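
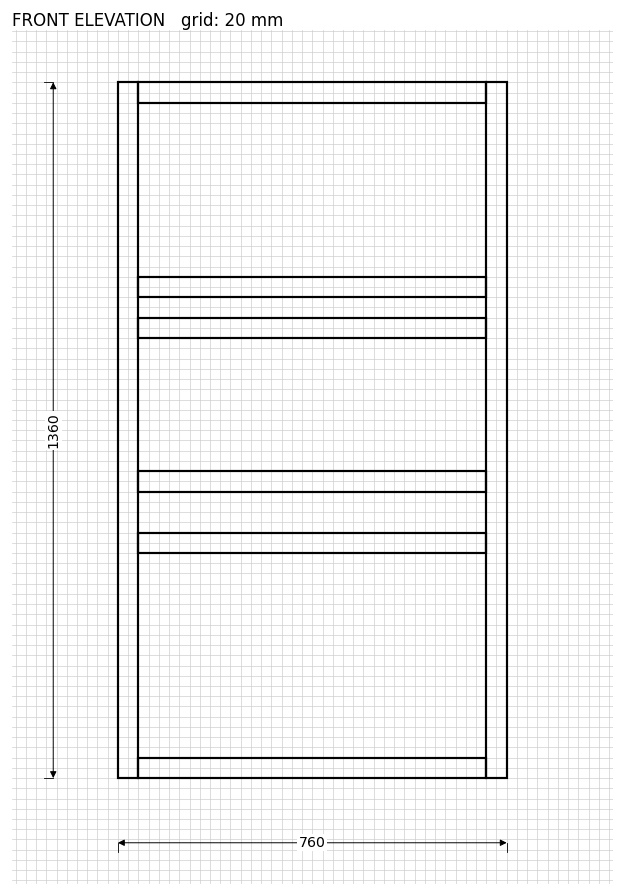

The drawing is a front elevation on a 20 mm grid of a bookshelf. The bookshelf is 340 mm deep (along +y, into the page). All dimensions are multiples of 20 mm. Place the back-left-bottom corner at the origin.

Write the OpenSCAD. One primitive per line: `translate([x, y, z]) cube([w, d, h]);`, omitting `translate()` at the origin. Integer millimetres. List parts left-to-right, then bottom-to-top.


cube([40, 340, 1360]);
translate([40, 0, 0]) cube([680, 340, 40]);
translate([40, 0, 440]) cube([680, 340, 40]);
translate([40, 0, 560]) cube([680, 340, 40]);
translate([40, 0, 860]) cube([680, 340, 40]);
translate([40, 0, 940]) cube([680, 340, 40]);
translate([40, 0, 1320]) cube([680, 340, 40]);
translate([720, 0, 0]) cube([40, 340, 1360]);


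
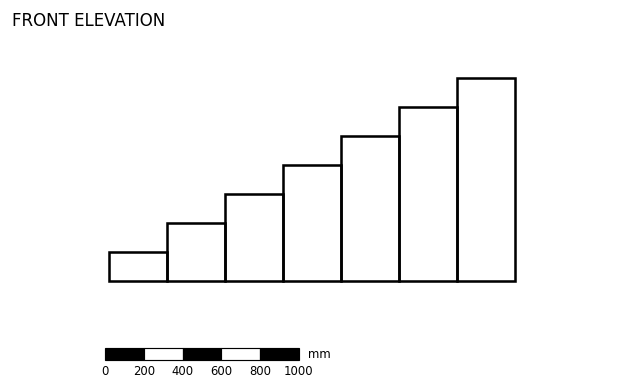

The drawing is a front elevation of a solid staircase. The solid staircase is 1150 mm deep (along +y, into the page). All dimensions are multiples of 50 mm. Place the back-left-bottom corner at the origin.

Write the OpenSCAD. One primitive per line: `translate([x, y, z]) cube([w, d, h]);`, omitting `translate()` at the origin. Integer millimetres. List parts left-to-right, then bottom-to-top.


cube([300, 1150, 150]);
translate([300, 0, 0]) cube([300, 1150, 300]);
translate([600, 0, 0]) cube([300, 1150, 450]);
translate([900, 0, 0]) cube([300, 1150, 600]);
translate([1200, 0, 0]) cube([300, 1150, 750]);
translate([1500, 0, 0]) cube([300, 1150, 900]);
translate([1800, 0, 0]) cube([300, 1150, 1050]);


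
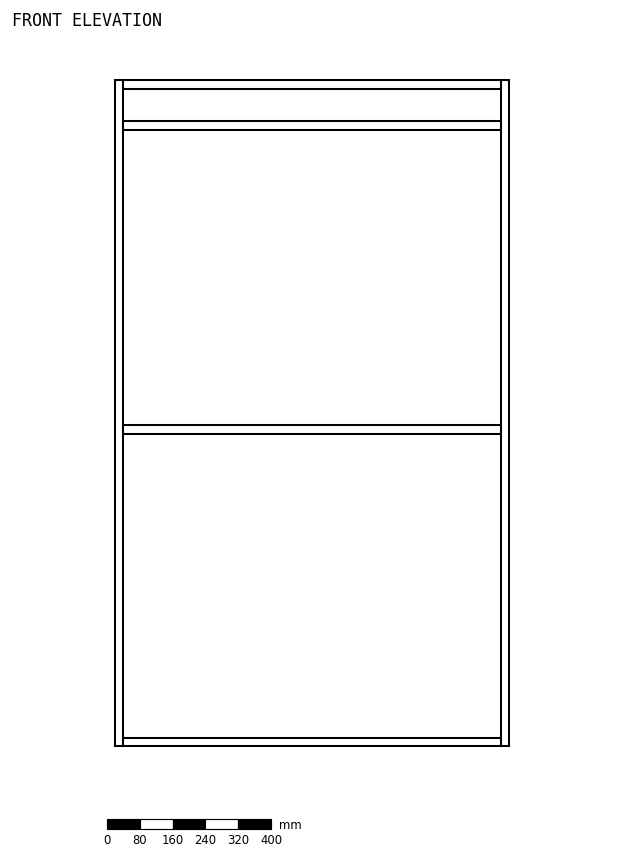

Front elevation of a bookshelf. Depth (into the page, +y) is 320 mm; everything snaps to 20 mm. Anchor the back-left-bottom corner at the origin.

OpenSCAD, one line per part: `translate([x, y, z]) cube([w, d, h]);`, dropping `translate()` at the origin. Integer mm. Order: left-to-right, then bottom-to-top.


cube([20, 320, 1620]);
translate([20, 0, 0]) cube([920, 320, 20]);
translate([20, 0, 760]) cube([920, 320, 20]);
translate([20, 0, 1500]) cube([920, 320, 20]);
translate([20, 0, 1600]) cube([920, 320, 20]);
translate([940, 0, 0]) cube([20, 320, 1620]);


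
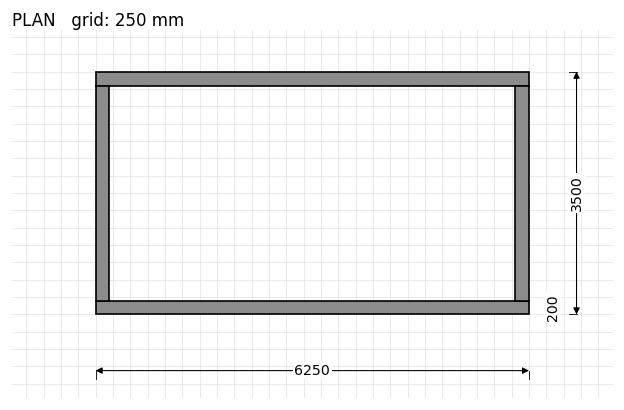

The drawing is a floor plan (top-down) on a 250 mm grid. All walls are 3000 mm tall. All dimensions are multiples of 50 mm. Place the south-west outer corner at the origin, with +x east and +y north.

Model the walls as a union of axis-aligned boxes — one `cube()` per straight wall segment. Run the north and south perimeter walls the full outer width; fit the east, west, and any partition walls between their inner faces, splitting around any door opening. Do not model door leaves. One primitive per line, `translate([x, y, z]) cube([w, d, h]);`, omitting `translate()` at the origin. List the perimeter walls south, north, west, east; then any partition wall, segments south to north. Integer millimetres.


cube([6250, 200, 3000]);
translate([0, 3300, 0]) cube([6250, 200, 3000]);
translate([0, 200, 0]) cube([200, 3100, 3000]);
translate([6050, 200, 0]) cube([200, 3100, 3000]);


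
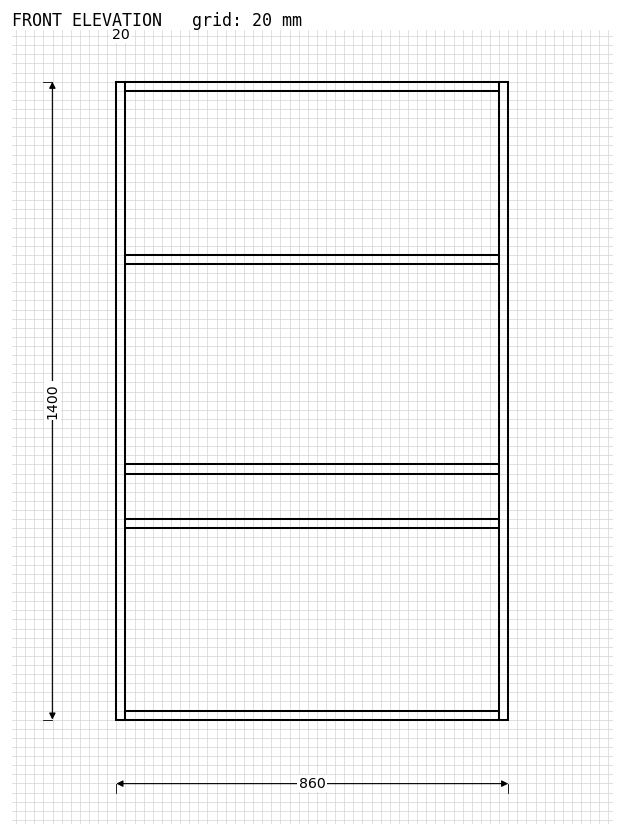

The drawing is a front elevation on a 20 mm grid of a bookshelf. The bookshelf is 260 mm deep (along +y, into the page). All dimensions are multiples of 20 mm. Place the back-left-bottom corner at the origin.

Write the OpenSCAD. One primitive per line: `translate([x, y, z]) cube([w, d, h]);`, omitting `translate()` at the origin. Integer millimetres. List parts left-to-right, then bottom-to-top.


cube([20, 260, 1400]);
translate([20, 0, 0]) cube([820, 260, 20]);
translate([20, 0, 420]) cube([820, 260, 20]);
translate([20, 0, 540]) cube([820, 260, 20]);
translate([20, 0, 1000]) cube([820, 260, 20]);
translate([20, 0, 1380]) cube([820, 260, 20]);
translate([840, 0, 0]) cube([20, 260, 1400]);


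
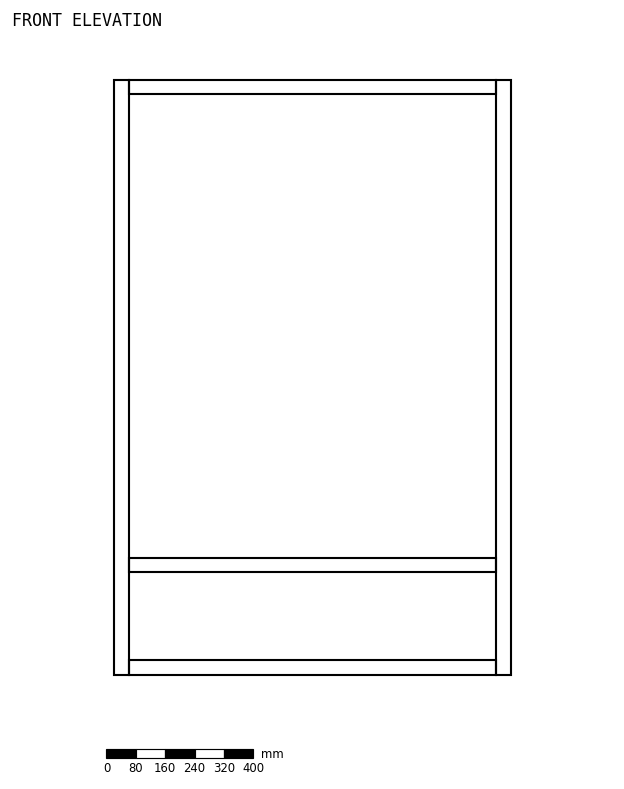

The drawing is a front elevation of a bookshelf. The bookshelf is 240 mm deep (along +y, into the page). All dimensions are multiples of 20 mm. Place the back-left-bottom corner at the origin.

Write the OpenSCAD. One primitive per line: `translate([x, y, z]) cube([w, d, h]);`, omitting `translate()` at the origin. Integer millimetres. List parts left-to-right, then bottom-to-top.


cube([40, 240, 1620]);
translate([40, 0, 0]) cube([1000, 240, 40]);
translate([40, 0, 280]) cube([1000, 240, 40]);
translate([40, 0, 1580]) cube([1000, 240, 40]);
translate([1040, 0, 0]) cube([40, 240, 1620]);


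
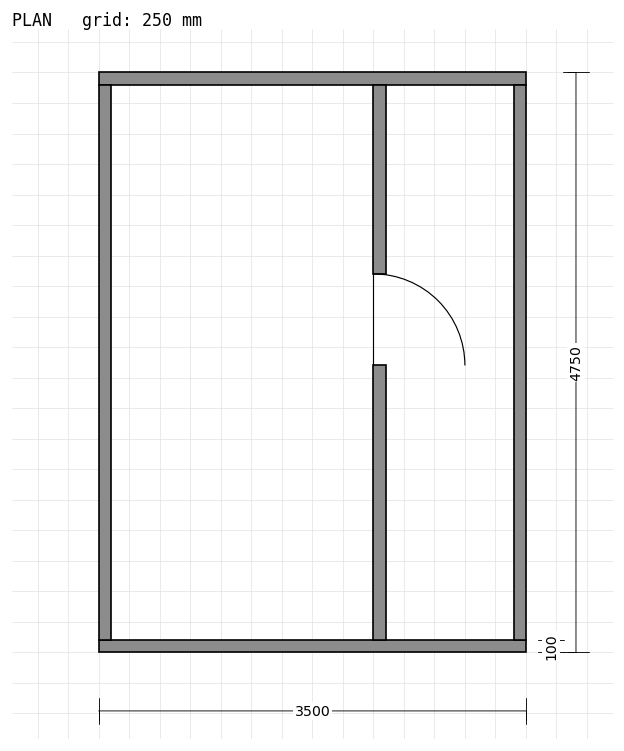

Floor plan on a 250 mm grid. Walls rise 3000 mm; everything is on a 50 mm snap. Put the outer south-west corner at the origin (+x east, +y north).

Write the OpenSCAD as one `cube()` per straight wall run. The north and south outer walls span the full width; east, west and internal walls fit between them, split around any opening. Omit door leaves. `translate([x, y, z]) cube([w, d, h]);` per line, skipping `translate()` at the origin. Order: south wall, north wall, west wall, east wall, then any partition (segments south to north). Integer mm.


cube([3500, 100, 3000]);
translate([0, 4650, 0]) cube([3500, 100, 3000]);
translate([0, 100, 0]) cube([100, 4550, 3000]);
translate([3400, 100, 0]) cube([100, 4550, 3000]);
translate([2250, 100, 0]) cube([100, 2250, 3000]);
translate([2250, 3100, 0]) cube([100, 1550, 3000]);


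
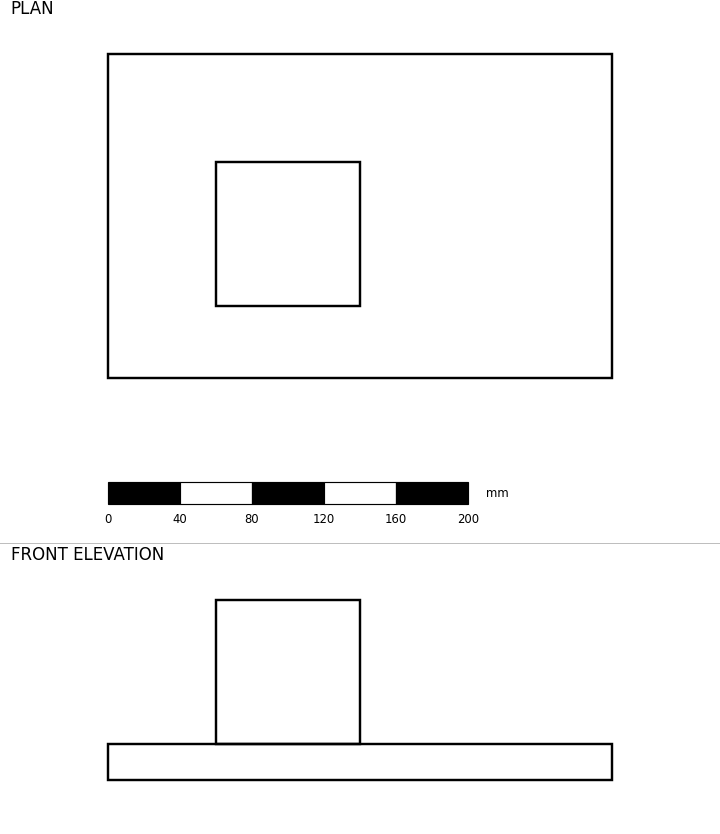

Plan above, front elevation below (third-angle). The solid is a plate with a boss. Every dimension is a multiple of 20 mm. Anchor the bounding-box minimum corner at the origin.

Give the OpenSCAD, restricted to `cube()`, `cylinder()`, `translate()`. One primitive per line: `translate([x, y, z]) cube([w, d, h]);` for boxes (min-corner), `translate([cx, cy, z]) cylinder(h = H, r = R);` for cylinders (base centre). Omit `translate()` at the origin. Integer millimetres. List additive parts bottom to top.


cube([280, 180, 20]);
translate([60, 40, 20]) cube([80, 80, 80]);


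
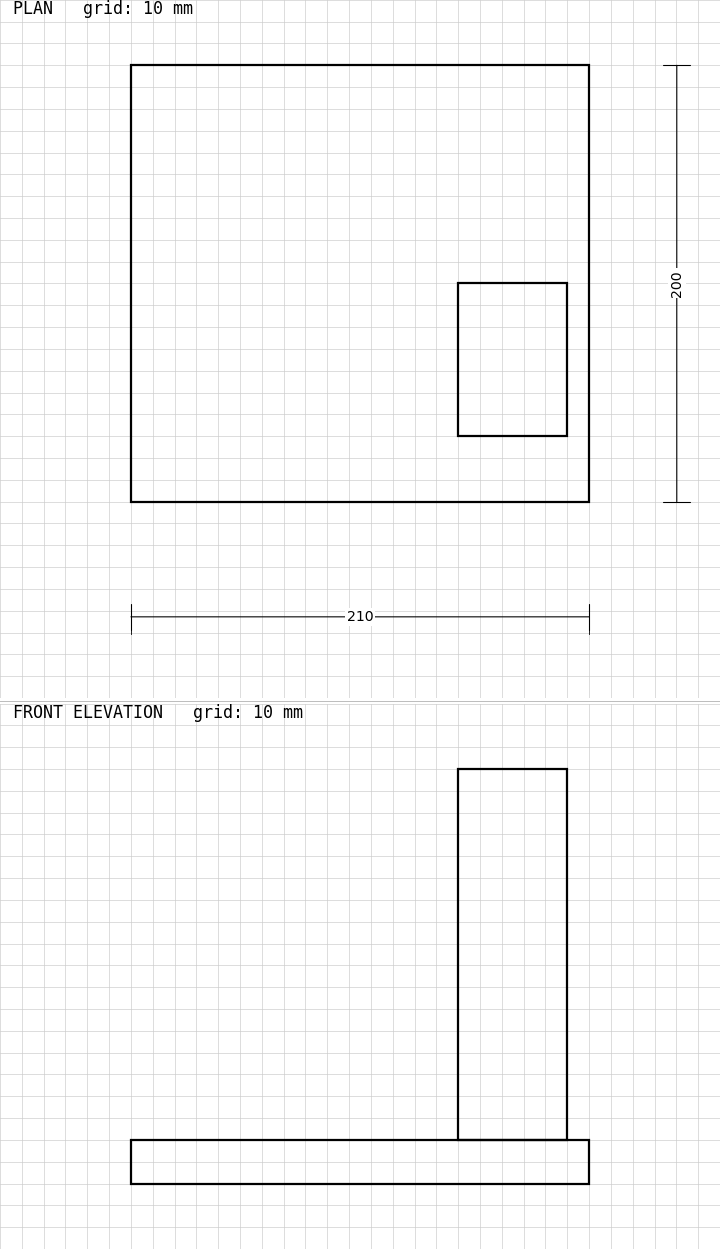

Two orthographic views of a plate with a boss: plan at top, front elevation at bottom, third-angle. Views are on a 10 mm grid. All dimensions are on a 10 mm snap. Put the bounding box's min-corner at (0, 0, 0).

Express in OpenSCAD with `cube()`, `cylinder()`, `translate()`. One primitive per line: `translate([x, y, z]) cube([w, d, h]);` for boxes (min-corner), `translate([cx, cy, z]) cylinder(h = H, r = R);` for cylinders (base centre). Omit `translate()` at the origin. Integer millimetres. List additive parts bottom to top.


cube([210, 200, 20]);
translate([150, 30, 20]) cube([50, 70, 170]);


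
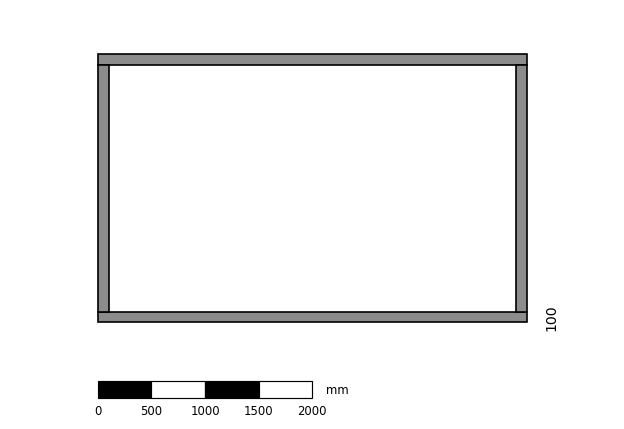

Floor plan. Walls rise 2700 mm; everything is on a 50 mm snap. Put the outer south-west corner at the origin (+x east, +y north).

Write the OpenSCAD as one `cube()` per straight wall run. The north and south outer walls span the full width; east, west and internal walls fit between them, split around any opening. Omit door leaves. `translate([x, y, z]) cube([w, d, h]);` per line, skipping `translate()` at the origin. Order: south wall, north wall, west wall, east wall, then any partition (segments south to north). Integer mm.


cube([4000, 100, 2700]);
translate([0, 2400, 0]) cube([4000, 100, 2700]);
translate([0, 100, 0]) cube([100, 2300, 2700]);
translate([3900, 100, 0]) cube([100, 2300, 2700]);


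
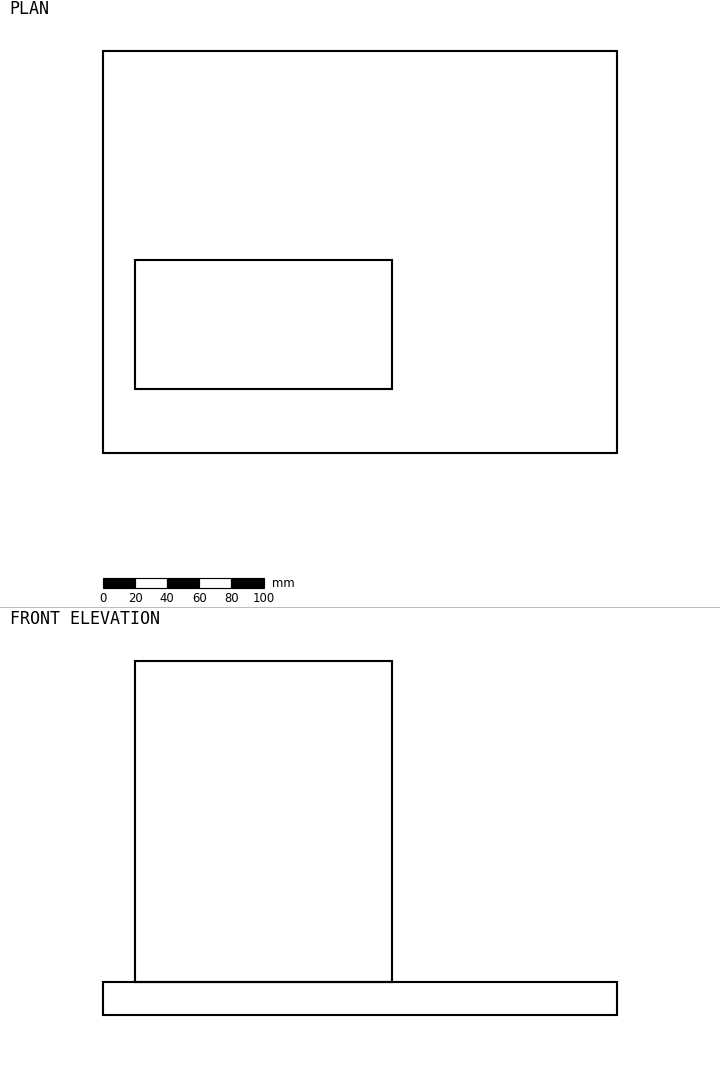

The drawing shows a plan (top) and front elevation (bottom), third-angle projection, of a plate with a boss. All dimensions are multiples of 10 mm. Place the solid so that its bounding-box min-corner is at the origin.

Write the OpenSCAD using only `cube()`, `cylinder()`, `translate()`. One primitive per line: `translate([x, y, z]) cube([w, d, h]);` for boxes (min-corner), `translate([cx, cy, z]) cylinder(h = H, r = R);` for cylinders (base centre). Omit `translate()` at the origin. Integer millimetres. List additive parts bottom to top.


cube([320, 250, 20]);
translate([20, 40, 20]) cube([160, 80, 200]);


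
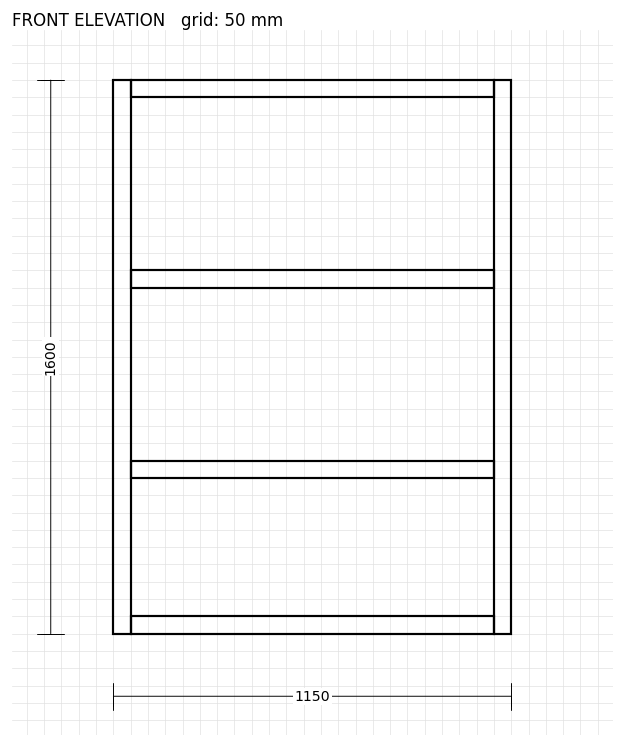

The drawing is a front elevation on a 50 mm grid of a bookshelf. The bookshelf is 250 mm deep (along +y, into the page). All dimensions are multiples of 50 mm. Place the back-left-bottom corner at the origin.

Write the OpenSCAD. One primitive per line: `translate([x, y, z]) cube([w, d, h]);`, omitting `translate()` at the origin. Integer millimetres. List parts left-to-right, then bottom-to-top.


cube([50, 250, 1600]);
translate([50, 0, 0]) cube([1050, 250, 50]);
translate([50, 0, 450]) cube([1050, 250, 50]);
translate([50, 0, 1000]) cube([1050, 250, 50]);
translate([50, 0, 1550]) cube([1050, 250, 50]);
translate([1100, 0, 0]) cube([50, 250, 1600]);


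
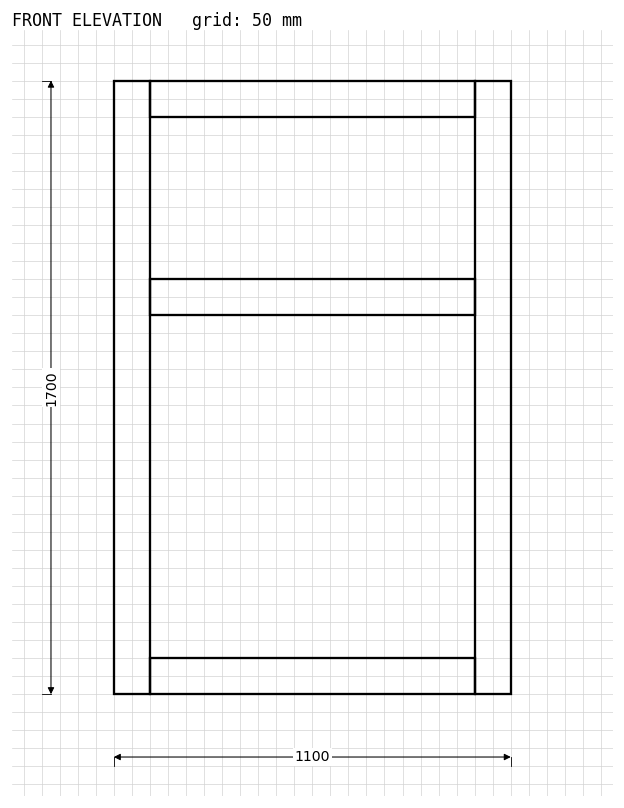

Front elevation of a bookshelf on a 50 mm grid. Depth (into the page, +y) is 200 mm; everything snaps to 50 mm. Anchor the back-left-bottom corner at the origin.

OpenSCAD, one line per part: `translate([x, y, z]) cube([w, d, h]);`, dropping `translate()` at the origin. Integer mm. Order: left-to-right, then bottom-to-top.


cube([100, 200, 1700]);
translate([100, 0, 0]) cube([900, 200, 100]);
translate([100, 0, 1050]) cube([900, 200, 100]);
translate([100, 0, 1600]) cube([900, 200, 100]);
translate([1000, 0, 0]) cube([100, 200, 1700]);


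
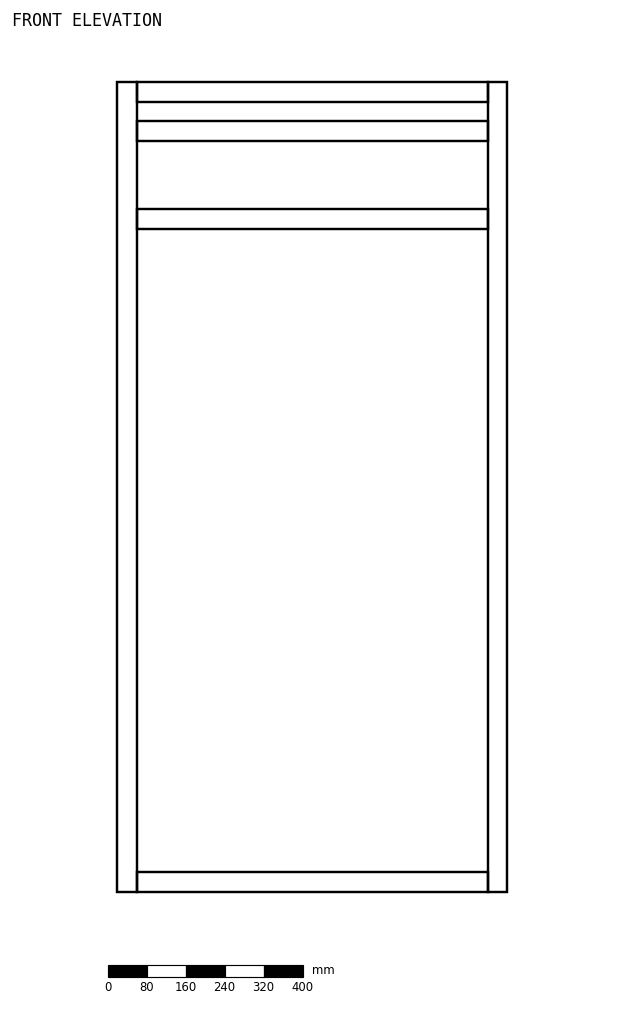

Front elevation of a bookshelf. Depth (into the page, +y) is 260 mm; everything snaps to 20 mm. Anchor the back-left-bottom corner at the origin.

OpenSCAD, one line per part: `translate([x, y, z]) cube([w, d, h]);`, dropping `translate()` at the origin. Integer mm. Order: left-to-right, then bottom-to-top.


cube([40, 260, 1660]);
translate([40, 0, 0]) cube([720, 260, 40]);
translate([40, 0, 1360]) cube([720, 260, 40]);
translate([40, 0, 1540]) cube([720, 260, 40]);
translate([40, 0, 1620]) cube([720, 260, 40]);
translate([760, 0, 0]) cube([40, 260, 1660]);


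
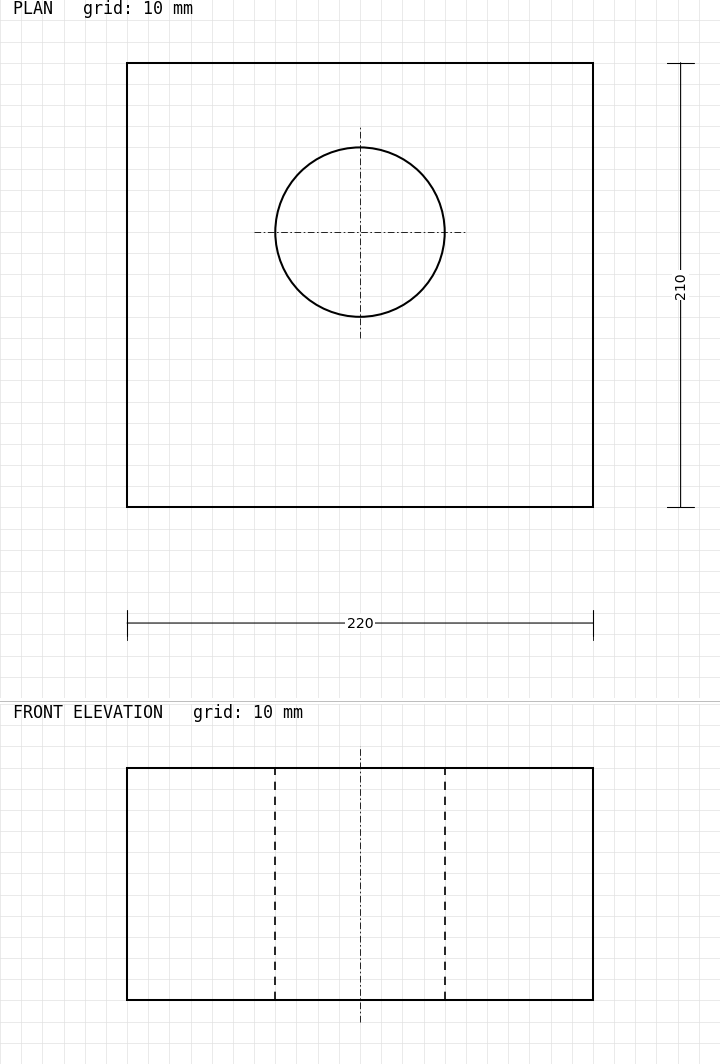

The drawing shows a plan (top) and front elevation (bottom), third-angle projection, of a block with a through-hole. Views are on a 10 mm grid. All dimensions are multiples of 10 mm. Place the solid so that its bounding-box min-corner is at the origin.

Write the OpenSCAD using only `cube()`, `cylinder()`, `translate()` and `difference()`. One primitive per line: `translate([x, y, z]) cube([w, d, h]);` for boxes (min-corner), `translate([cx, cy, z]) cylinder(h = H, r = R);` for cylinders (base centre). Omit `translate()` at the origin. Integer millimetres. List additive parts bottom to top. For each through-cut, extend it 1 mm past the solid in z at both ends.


difference() {
  cube([220, 210, 110]);
  translate([110, 130, -1]) cylinder(h = 112, r = 40);
}


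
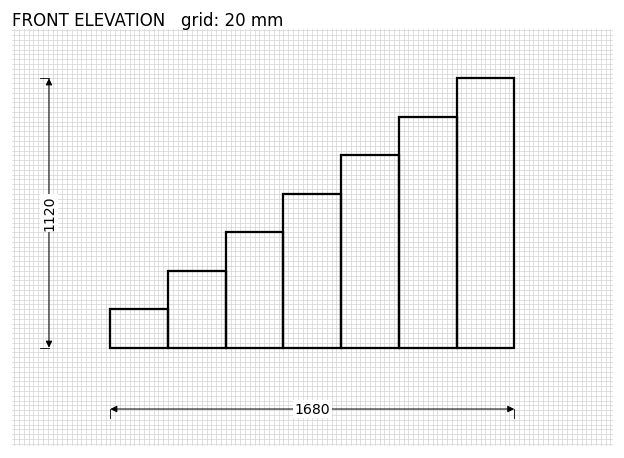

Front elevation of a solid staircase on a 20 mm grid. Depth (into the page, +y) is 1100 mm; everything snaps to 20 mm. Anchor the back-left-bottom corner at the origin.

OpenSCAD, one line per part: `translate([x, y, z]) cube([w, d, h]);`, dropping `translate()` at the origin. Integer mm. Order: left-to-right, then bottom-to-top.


cube([240, 1100, 160]);
translate([240, 0, 0]) cube([240, 1100, 320]);
translate([480, 0, 0]) cube([240, 1100, 480]);
translate([720, 0, 0]) cube([240, 1100, 640]);
translate([960, 0, 0]) cube([240, 1100, 800]);
translate([1200, 0, 0]) cube([240, 1100, 960]);
translate([1440, 0, 0]) cube([240, 1100, 1120]);


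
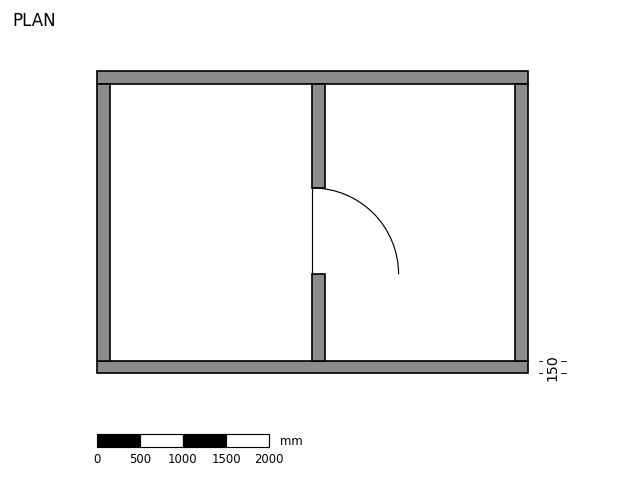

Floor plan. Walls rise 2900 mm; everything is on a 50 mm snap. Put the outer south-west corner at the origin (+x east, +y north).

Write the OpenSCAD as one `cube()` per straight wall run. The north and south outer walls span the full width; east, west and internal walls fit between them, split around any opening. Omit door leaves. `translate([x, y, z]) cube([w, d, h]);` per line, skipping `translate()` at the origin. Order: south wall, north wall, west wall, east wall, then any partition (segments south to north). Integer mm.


cube([5000, 150, 2900]);
translate([0, 3350, 0]) cube([5000, 150, 2900]);
translate([0, 150, 0]) cube([150, 3200, 2900]);
translate([4850, 150, 0]) cube([150, 3200, 2900]);
translate([2500, 150, 0]) cube([150, 1000, 2900]);
translate([2500, 2150, 0]) cube([150, 1200, 2900]);


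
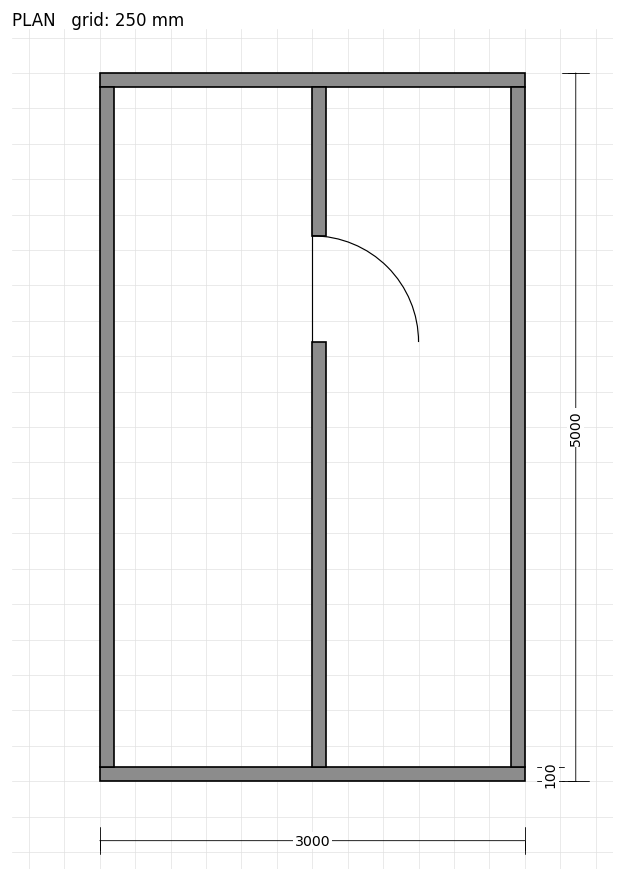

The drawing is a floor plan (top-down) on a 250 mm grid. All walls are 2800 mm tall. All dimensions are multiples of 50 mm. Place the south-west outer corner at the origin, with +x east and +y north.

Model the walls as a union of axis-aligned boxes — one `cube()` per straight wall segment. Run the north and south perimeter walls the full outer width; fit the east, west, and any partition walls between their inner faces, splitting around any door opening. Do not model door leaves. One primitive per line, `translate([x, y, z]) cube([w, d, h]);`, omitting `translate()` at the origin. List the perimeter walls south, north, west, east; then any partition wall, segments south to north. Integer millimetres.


cube([3000, 100, 2800]);
translate([0, 4900, 0]) cube([3000, 100, 2800]);
translate([0, 100, 0]) cube([100, 4800, 2800]);
translate([2900, 100, 0]) cube([100, 4800, 2800]);
translate([1500, 100, 0]) cube([100, 3000, 2800]);
translate([1500, 3850, 0]) cube([100, 1050, 2800]);


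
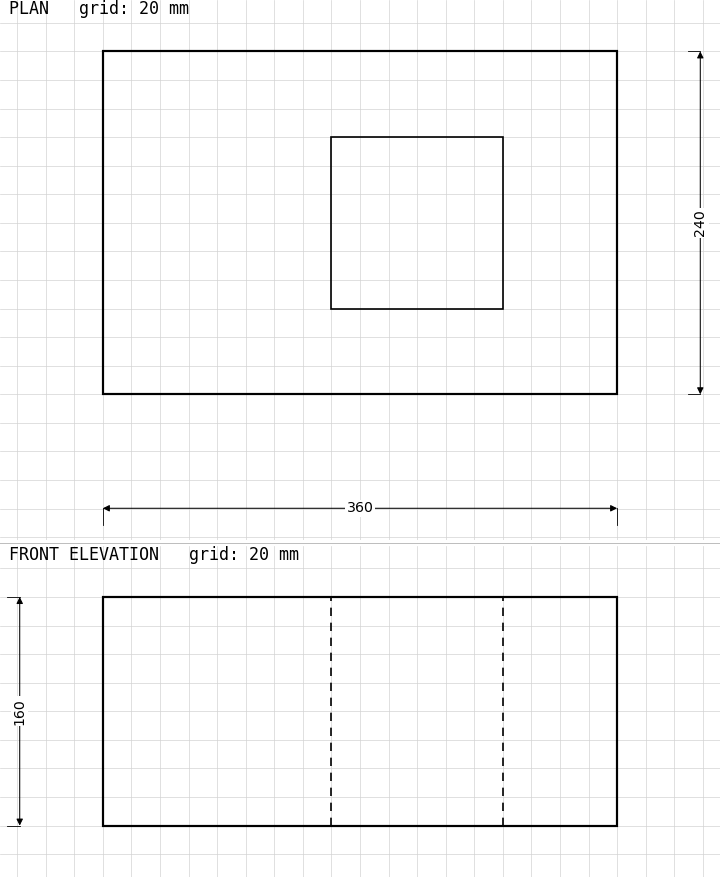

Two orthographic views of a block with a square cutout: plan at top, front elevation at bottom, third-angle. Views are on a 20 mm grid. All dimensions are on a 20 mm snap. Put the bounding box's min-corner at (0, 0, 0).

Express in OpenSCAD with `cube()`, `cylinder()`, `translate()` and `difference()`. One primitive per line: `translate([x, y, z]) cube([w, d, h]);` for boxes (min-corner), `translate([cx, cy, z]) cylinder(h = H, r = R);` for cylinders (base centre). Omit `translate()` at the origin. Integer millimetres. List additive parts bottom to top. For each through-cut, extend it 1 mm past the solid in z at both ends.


difference() {
  cube([360, 240, 160]);
  translate([160, 60, -1]) cube([120, 120, 162]);
}


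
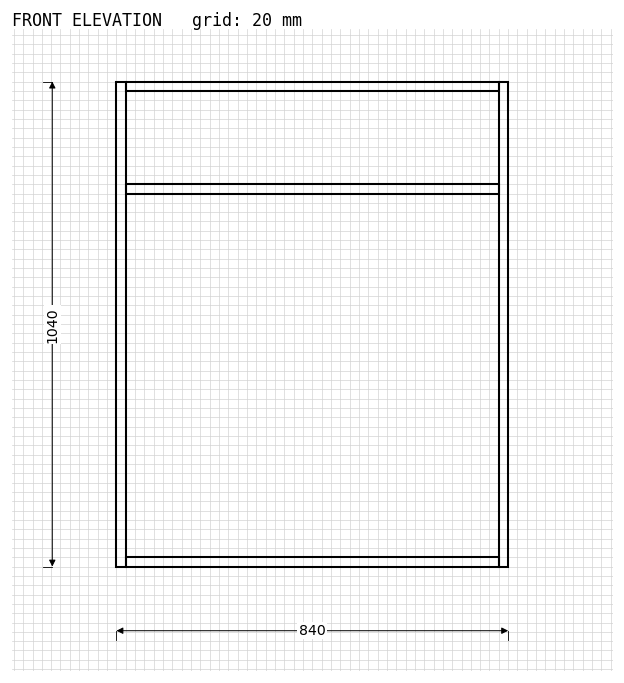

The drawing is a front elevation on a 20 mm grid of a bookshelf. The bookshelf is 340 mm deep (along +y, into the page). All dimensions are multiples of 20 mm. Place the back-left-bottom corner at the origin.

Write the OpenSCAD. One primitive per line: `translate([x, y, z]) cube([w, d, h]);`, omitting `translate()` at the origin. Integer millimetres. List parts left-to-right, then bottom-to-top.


cube([20, 340, 1040]);
translate([20, 0, 0]) cube([800, 340, 20]);
translate([20, 0, 800]) cube([800, 340, 20]);
translate([20, 0, 1020]) cube([800, 340, 20]);
translate([820, 0, 0]) cube([20, 340, 1040]);


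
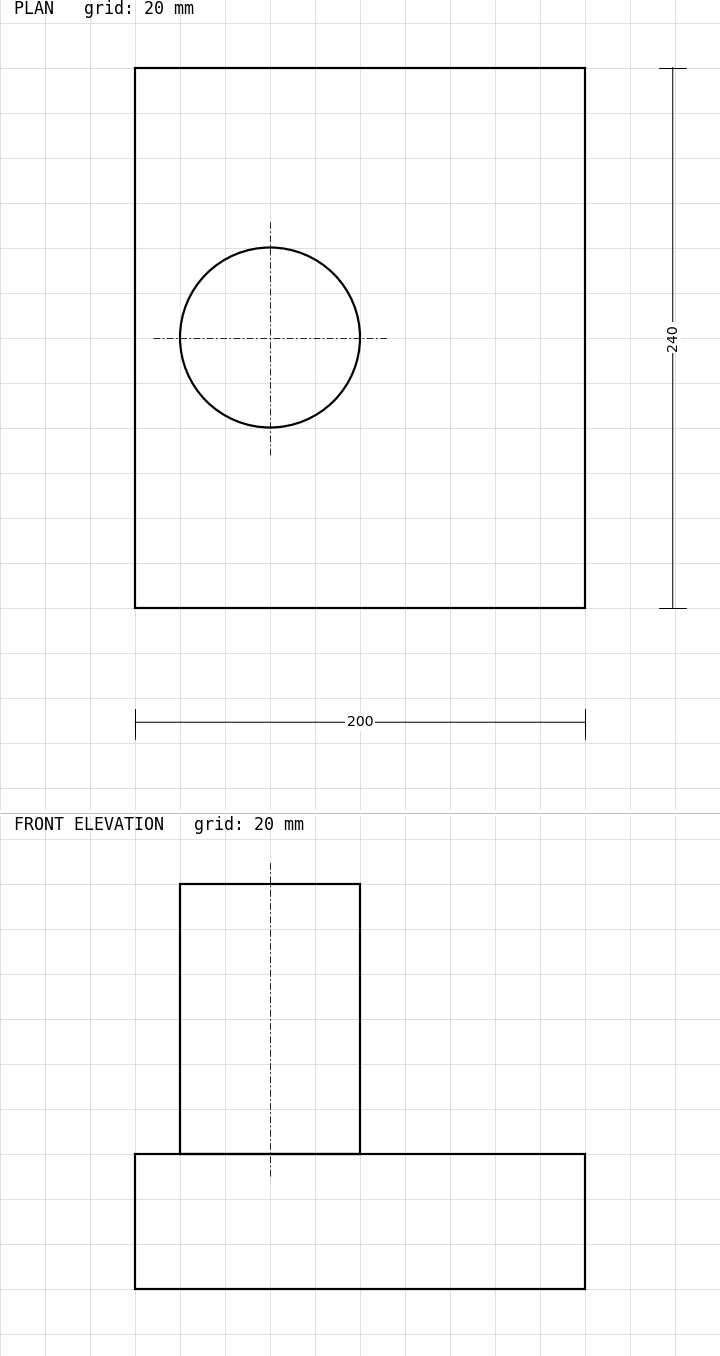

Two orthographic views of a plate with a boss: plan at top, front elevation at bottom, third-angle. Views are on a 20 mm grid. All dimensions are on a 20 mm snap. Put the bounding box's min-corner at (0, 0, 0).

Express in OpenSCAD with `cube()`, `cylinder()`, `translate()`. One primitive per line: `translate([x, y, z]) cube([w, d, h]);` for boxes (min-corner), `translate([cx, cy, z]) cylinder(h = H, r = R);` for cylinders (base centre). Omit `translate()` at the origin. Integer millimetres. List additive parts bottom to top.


cube([200, 240, 60]);
translate([60, 120, 60]) cylinder(h = 120, r = 40);


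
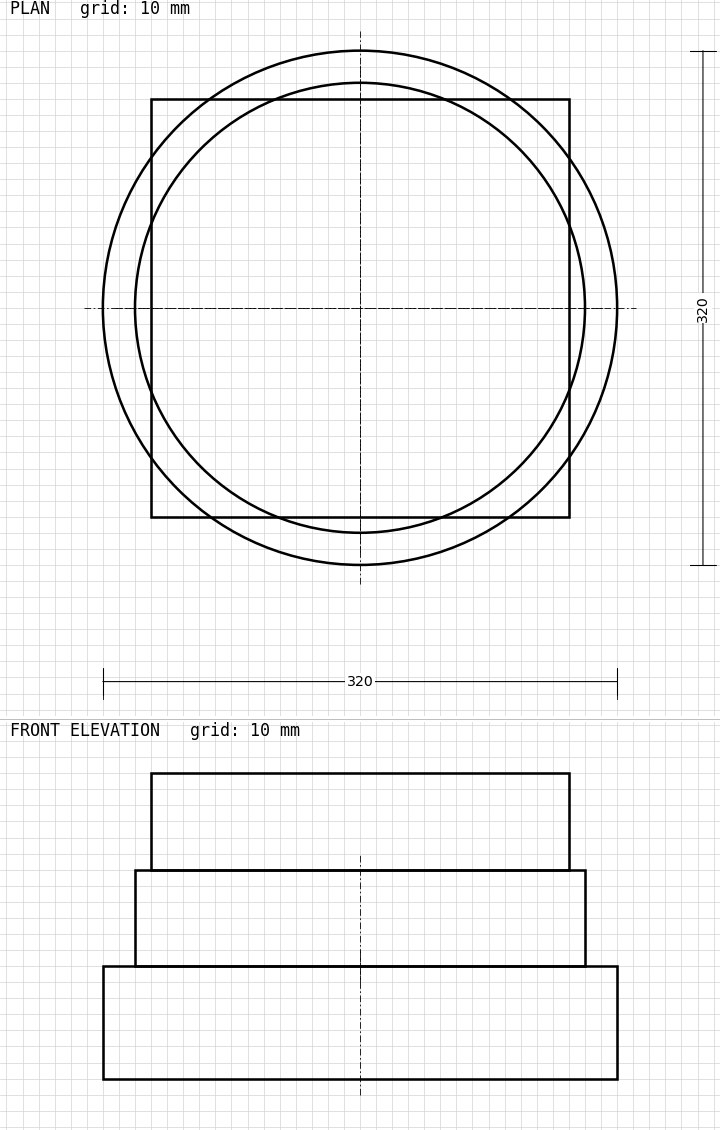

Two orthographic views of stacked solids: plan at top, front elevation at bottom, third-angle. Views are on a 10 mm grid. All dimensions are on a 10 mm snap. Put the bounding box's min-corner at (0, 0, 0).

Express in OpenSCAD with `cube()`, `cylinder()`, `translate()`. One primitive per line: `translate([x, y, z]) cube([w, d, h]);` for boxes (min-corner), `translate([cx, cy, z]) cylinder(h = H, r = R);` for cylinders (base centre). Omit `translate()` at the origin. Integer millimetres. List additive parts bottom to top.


translate([160, 160, 0]) cylinder(h = 70, r = 160);
translate([160, 160, 70]) cylinder(h = 60, r = 140);
translate([30, 30, 130]) cube([260, 260, 60]);


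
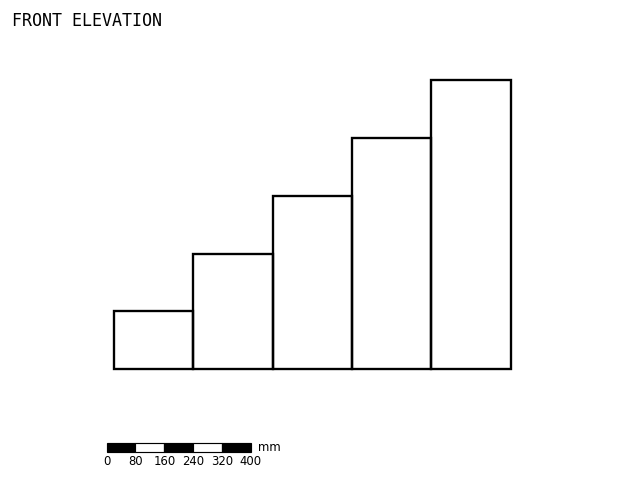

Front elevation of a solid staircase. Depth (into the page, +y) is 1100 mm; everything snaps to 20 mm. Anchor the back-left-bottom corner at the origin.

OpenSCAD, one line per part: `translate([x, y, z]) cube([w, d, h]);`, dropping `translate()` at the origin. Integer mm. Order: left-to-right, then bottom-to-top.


cube([220, 1100, 160]);
translate([220, 0, 0]) cube([220, 1100, 320]);
translate([440, 0, 0]) cube([220, 1100, 480]);
translate([660, 0, 0]) cube([220, 1100, 640]);
translate([880, 0, 0]) cube([220, 1100, 800]);


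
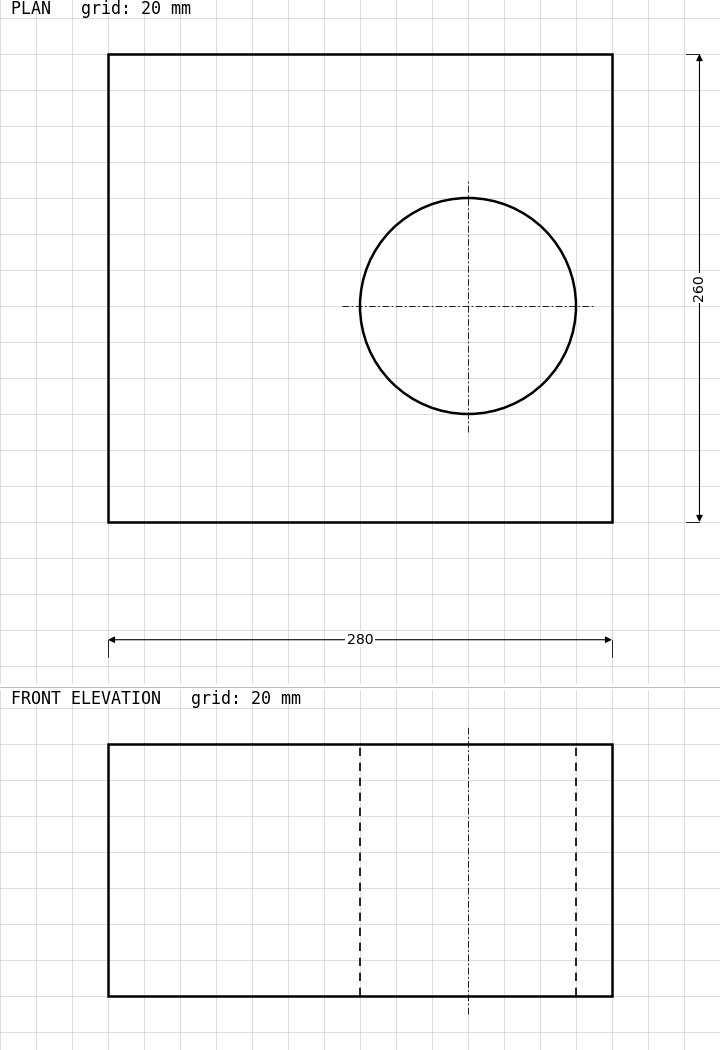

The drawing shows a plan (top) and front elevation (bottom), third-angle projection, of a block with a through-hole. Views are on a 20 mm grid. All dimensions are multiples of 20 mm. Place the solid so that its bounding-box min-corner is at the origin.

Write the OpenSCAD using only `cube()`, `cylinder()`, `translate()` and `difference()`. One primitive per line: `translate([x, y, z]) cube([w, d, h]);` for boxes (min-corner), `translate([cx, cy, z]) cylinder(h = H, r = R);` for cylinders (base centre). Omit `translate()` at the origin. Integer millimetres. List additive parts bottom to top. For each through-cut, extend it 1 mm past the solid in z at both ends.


difference() {
  cube([280, 260, 140]);
  translate([200, 120, -1]) cylinder(h = 142, r = 60);
}


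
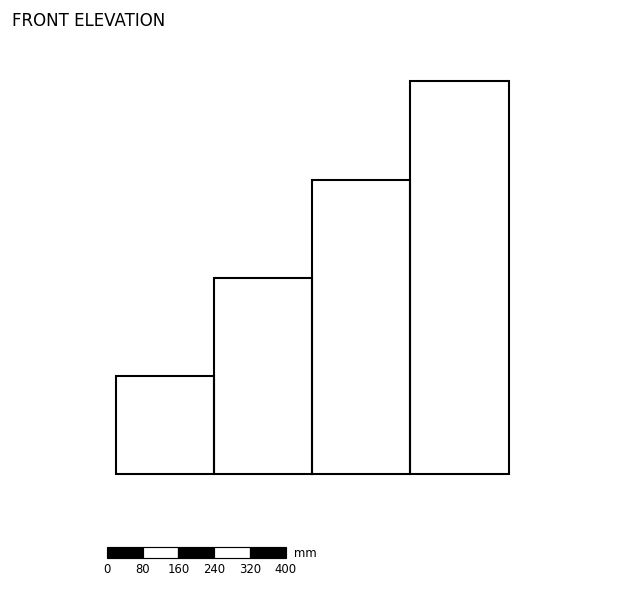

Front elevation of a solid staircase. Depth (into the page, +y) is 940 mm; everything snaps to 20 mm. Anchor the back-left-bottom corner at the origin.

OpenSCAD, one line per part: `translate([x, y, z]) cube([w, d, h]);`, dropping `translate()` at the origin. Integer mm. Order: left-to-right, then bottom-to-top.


cube([220, 940, 220]);
translate([220, 0, 0]) cube([220, 940, 440]);
translate([440, 0, 0]) cube([220, 940, 660]);
translate([660, 0, 0]) cube([220, 940, 880]);


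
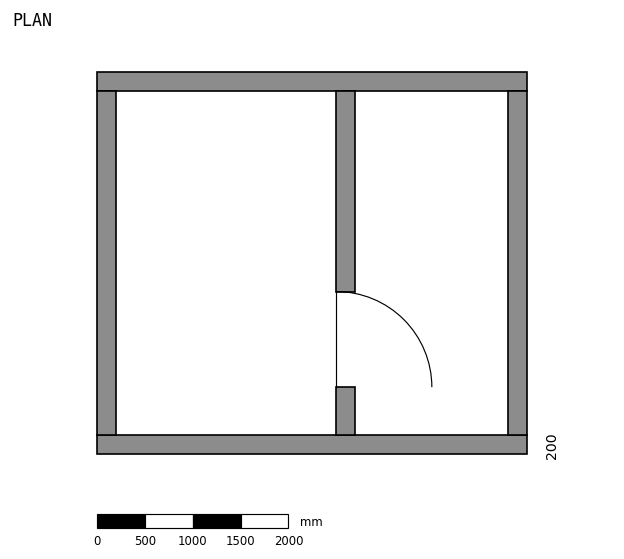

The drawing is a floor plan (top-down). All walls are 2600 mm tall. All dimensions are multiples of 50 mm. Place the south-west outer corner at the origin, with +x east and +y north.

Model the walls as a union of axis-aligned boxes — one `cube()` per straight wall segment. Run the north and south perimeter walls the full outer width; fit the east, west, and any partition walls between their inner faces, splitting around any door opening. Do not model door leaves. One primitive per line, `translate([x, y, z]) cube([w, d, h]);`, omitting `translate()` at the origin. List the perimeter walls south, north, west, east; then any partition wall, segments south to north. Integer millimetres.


cube([4500, 200, 2600]);
translate([0, 3800, 0]) cube([4500, 200, 2600]);
translate([0, 200, 0]) cube([200, 3600, 2600]);
translate([4300, 200, 0]) cube([200, 3600, 2600]);
translate([2500, 200, 0]) cube([200, 500, 2600]);
translate([2500, 1700, 0]) cube([200, 2100, 2600]);


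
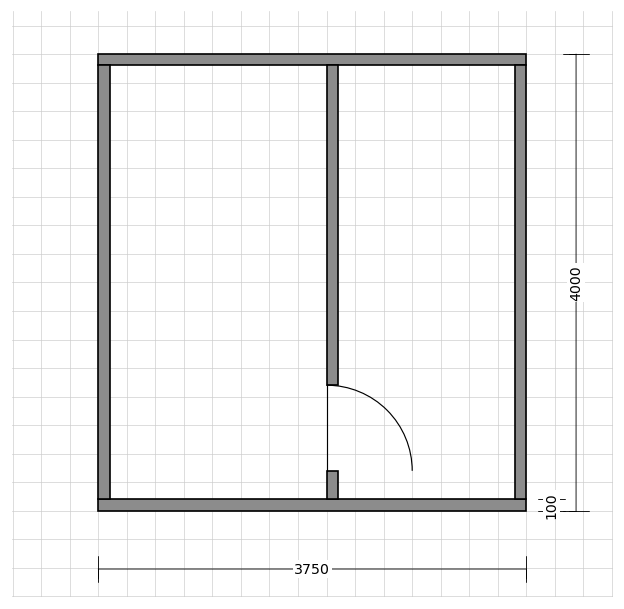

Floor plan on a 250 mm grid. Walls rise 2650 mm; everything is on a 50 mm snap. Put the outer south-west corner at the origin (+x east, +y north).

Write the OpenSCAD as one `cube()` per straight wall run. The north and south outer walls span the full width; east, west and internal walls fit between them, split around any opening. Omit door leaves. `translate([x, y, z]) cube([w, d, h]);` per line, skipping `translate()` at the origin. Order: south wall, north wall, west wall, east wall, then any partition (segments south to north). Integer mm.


cube([3750, 100, 2650]);
translate([0, 3900, 0]) cube([3750, 100, 2650]);
translate([0, 100, 0]) cube([100, 3800, 2650]);
translate([3650, 100, 0]) cube([100, 3800, 2650]);
translate([2000, 100, 0]) cube([100, 250, 2650]);
translate([2000, 1100, 0]) cube([100, 2800, 2650]);


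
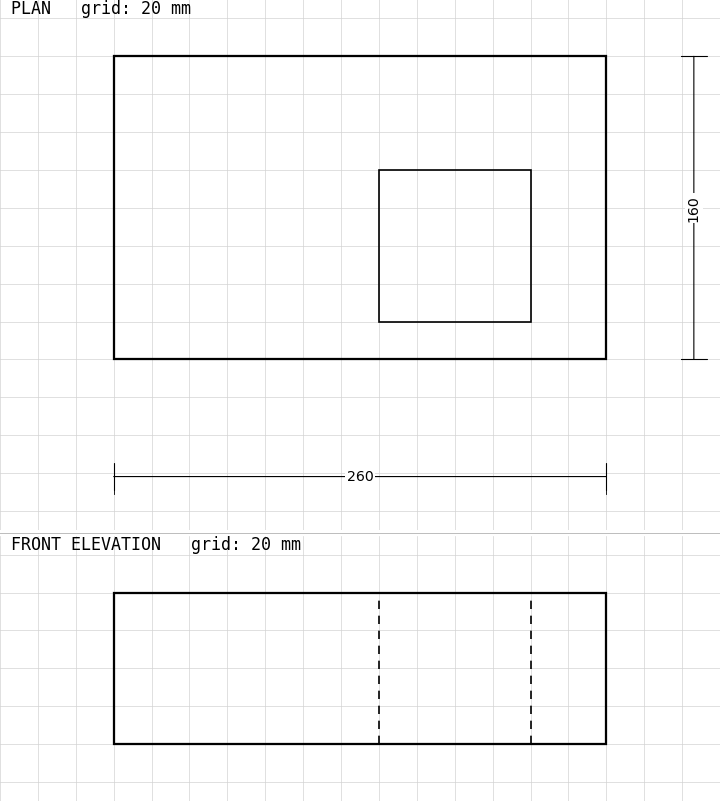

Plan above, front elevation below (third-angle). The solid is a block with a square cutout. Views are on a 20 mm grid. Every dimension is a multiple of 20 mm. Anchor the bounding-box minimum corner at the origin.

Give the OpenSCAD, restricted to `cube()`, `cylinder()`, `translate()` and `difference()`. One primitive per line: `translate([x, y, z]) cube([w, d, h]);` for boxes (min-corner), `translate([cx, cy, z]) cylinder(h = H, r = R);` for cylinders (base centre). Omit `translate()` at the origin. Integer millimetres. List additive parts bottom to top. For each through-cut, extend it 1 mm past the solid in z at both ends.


difference() {
  cube([260, 160, 80]);
  translate([140, 20, -1]) cube([80, 80, 82]);
}


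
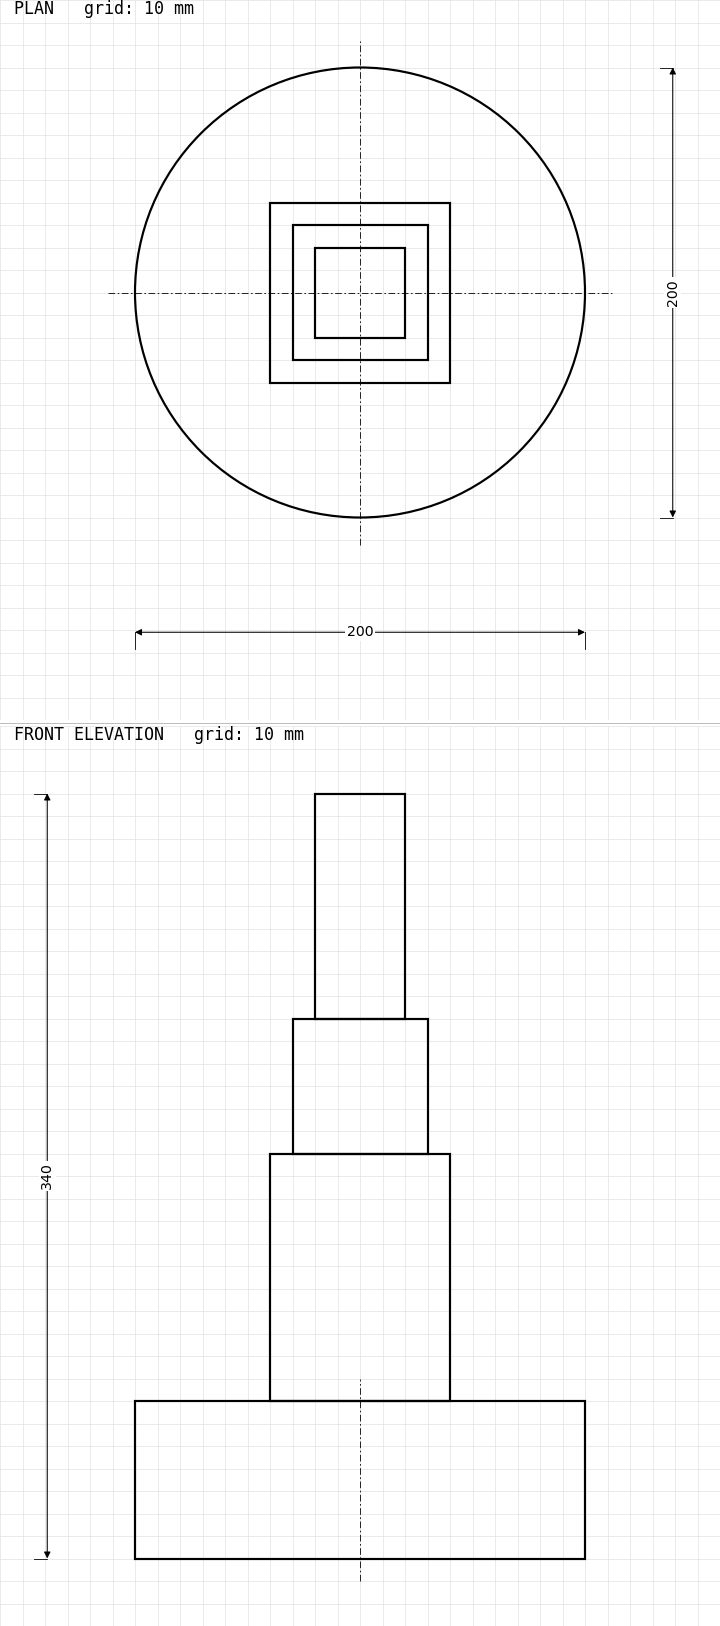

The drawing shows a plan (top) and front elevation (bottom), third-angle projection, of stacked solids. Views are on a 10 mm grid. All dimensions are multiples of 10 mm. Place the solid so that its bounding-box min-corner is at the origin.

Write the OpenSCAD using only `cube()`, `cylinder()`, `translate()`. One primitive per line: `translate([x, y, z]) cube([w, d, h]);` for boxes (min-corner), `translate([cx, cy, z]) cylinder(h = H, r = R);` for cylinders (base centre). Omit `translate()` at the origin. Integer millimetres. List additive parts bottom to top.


translate([100, 100, 0]) cylinder(h = 70, r = 100);
translate([60, 60, 70]) cube([80, 80, 110]);
translate([70, 70, 180]) cube([60, 60, 60]);
translate([80, 80, 240]) cube([40, 40, 100]);


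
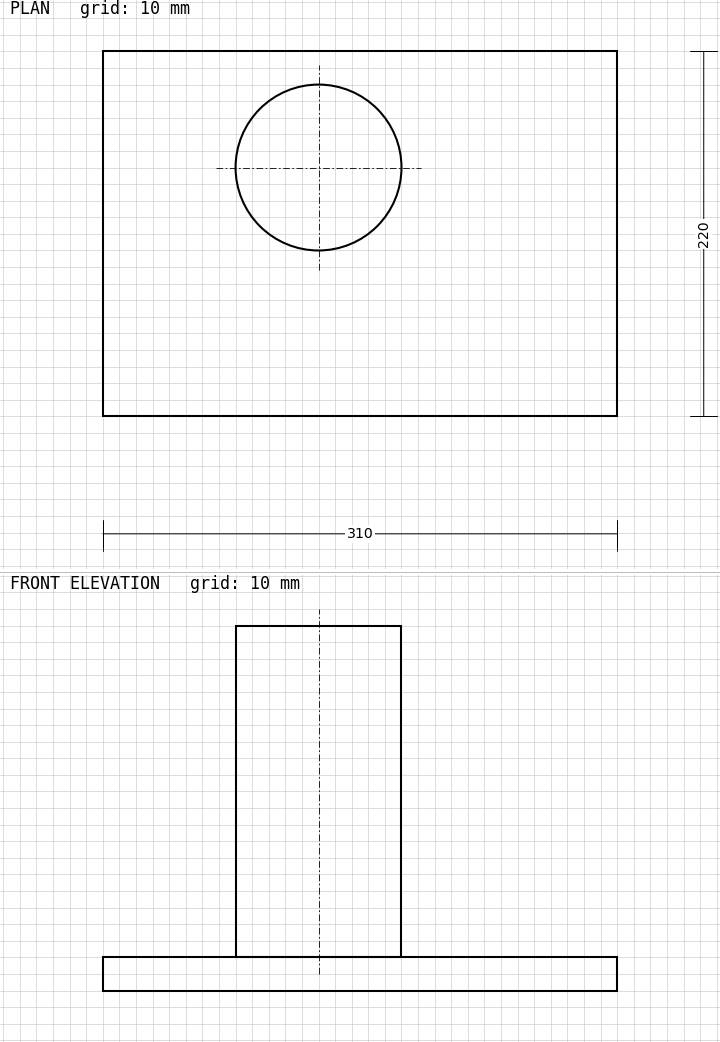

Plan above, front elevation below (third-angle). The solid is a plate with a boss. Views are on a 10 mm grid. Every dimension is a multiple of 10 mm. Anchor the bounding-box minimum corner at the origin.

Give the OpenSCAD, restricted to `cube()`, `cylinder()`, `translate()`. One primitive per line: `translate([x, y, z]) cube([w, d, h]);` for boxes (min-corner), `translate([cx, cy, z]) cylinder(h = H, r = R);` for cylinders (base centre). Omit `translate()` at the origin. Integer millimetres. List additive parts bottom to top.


cube([310, 220, 20]);
translate([130, 150, 20]) cylinder(h = 200, r = 50);


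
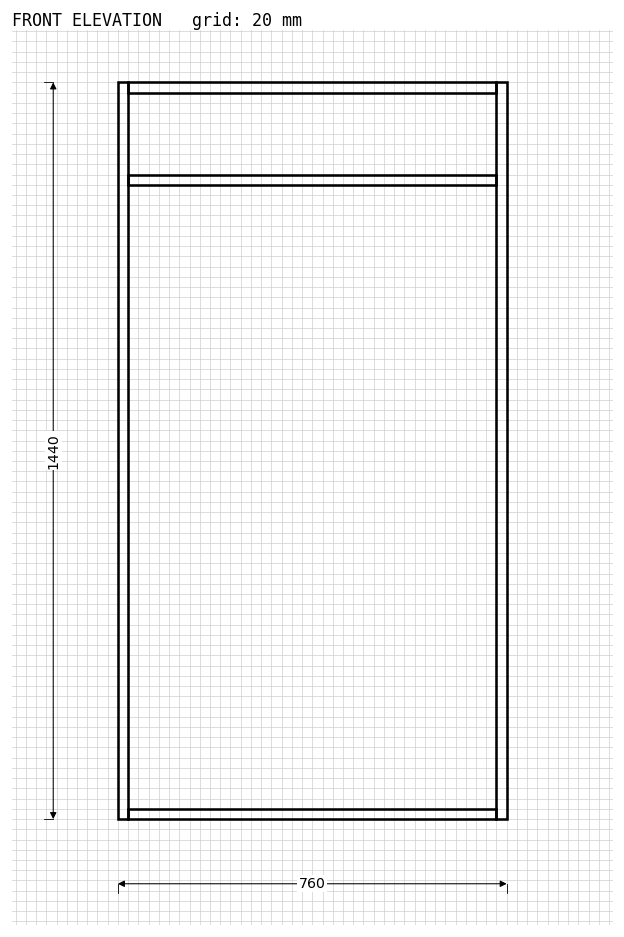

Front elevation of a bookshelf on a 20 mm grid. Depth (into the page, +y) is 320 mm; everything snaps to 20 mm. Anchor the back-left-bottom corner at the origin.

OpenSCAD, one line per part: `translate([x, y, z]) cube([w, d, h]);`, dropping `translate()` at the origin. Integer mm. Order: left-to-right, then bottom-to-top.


cube([20, 320, 1440]);
translate([20, 0, 0]) cube([720, 320, 20]);
translate([20, 0, 1240]) cube([720, 320, 20]);
translate([20, 0, 1420]) cube([720, 320, 20]);
translate([740, 0, 0]) cube([20, 320, 1440]);


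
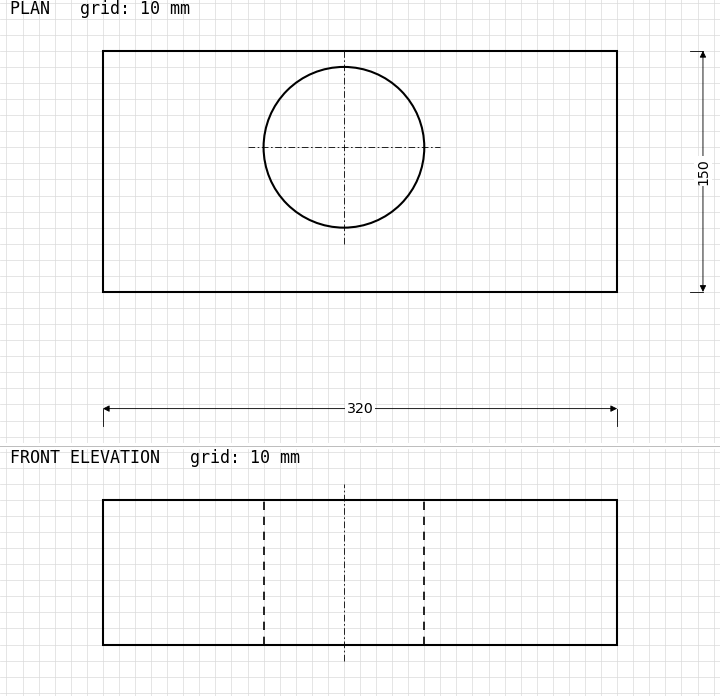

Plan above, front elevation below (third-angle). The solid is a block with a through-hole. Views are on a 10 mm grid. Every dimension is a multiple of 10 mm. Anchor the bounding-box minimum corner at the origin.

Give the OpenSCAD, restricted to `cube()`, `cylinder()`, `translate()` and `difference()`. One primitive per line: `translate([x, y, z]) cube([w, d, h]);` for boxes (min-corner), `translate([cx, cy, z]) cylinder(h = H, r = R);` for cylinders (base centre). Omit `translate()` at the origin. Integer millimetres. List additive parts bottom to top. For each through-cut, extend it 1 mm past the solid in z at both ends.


difference() {
  cube([320, 150, 90]);
  translate([150, 90, -1]) cylinder(h = 92, r = 50);
}


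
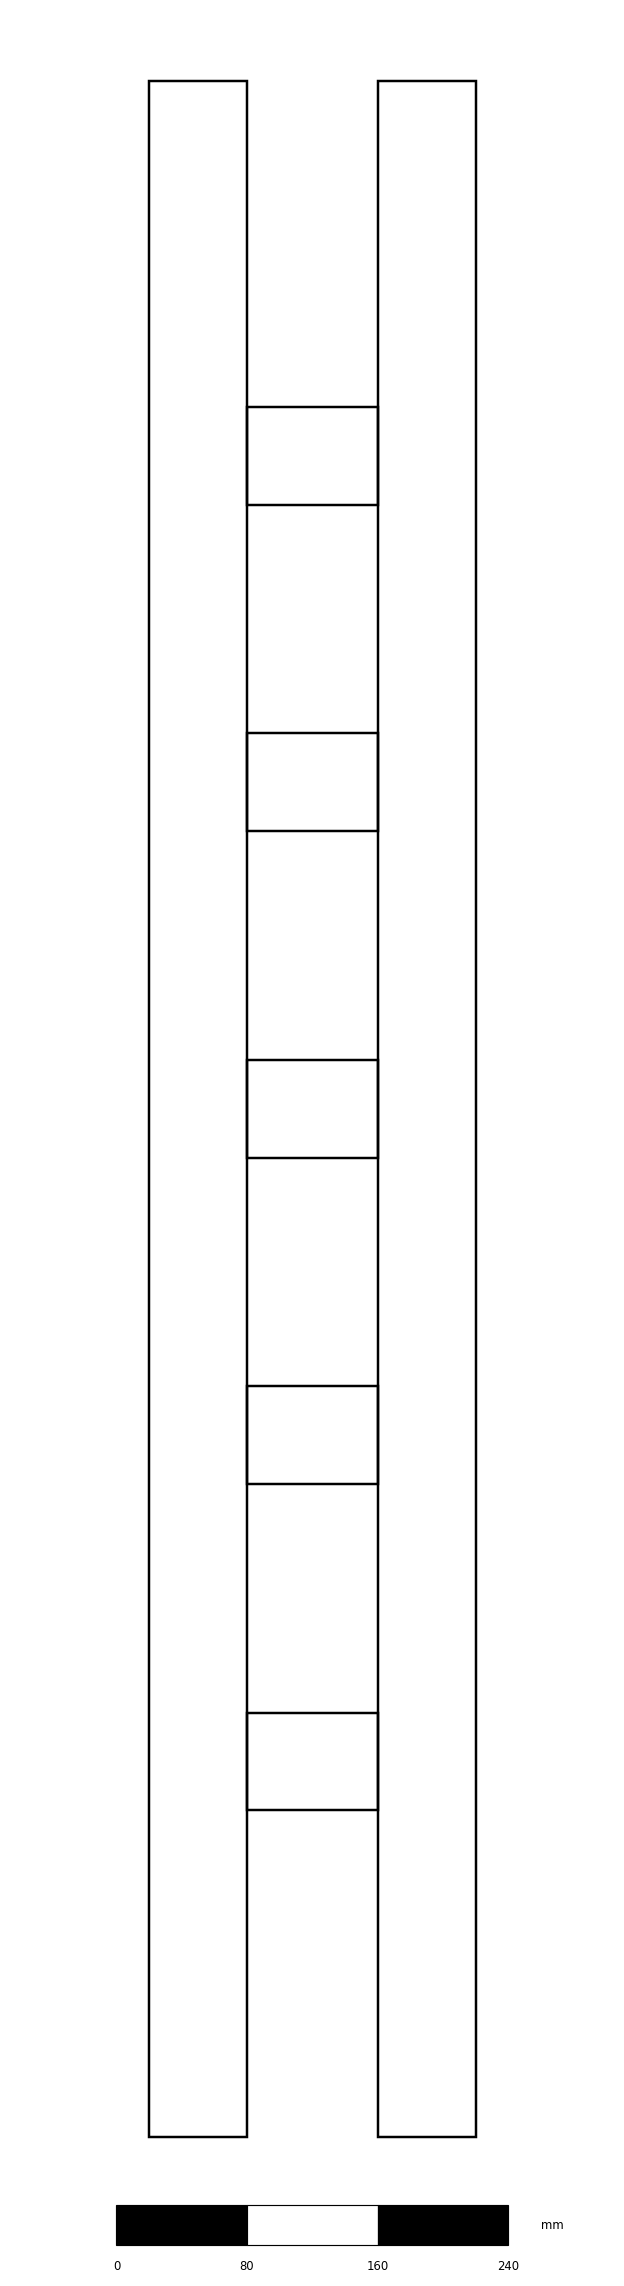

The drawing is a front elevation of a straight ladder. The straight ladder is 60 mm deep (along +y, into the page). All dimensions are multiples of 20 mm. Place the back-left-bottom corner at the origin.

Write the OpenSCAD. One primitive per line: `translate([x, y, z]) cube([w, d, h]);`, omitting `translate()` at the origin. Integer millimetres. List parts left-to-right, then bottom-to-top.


cube([60, 60, 1260]);
translate([60, 0, 200]) cube([80, 60, 60]);
translate([60, 0, 400]) cube([80, 60, 60]);
translate([60, 0, 600]) cube([80, 60, 60]);
translate([60, 0, 800]) cube([80, 60, 60]);
translate([60, 0, 1000]) cube([80, 60, 60]);
translate([140, 0, 0]) cube([60, 60, 1260]);


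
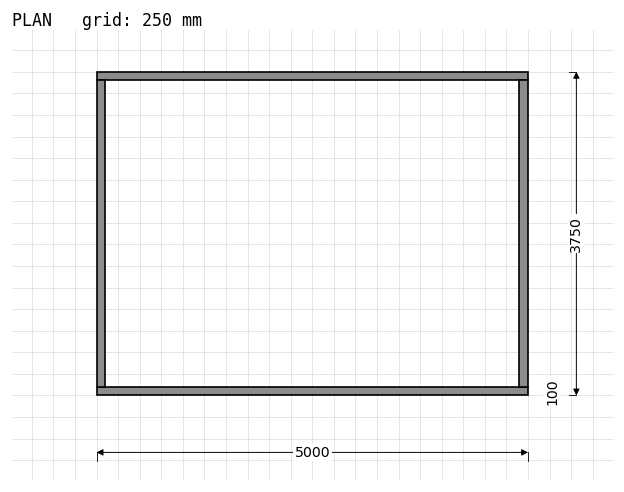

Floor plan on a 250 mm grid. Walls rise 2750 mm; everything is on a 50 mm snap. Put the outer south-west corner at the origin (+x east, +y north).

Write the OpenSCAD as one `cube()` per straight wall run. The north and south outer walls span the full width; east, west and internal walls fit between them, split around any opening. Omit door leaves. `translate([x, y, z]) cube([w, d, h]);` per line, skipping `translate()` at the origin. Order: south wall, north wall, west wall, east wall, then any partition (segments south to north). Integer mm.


cube([5000, 100, 2750]);
translate([0, 3650, 0]) cube([5000, 100, 2750]);
translate([0, 100, 0]) cube([100, 3550, 2750]);
translate([4900, 100, 0]) cube([100, 3550, 2750]);


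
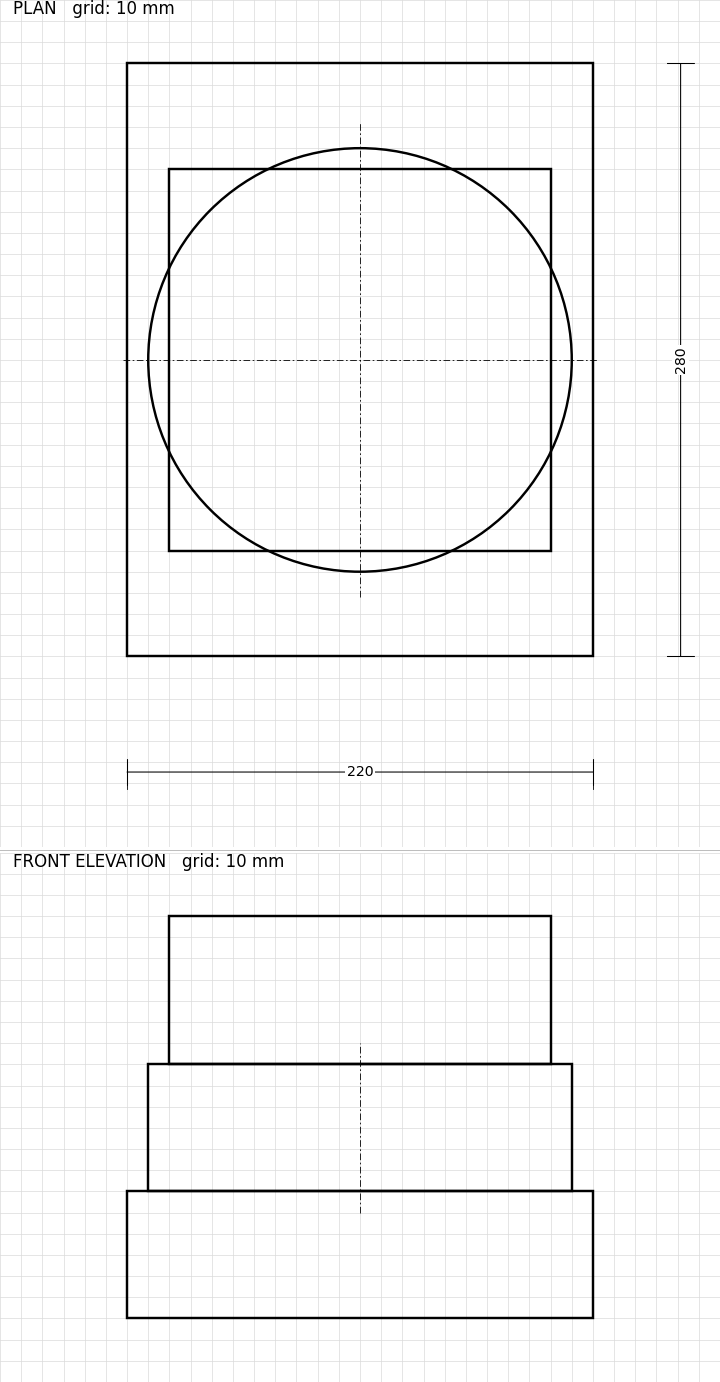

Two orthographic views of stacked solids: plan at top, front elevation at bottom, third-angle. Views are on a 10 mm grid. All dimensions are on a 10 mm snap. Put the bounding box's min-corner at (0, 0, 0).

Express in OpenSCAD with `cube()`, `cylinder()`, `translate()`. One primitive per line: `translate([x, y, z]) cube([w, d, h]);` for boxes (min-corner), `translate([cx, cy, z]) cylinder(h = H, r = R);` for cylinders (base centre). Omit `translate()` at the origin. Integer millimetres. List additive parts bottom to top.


cube([220, 280, 60]);
translate([110, 140, 60]) cylinder(h = 60, r = 100);
translate([20, 50, 120]) cube([180, 180, 70]);


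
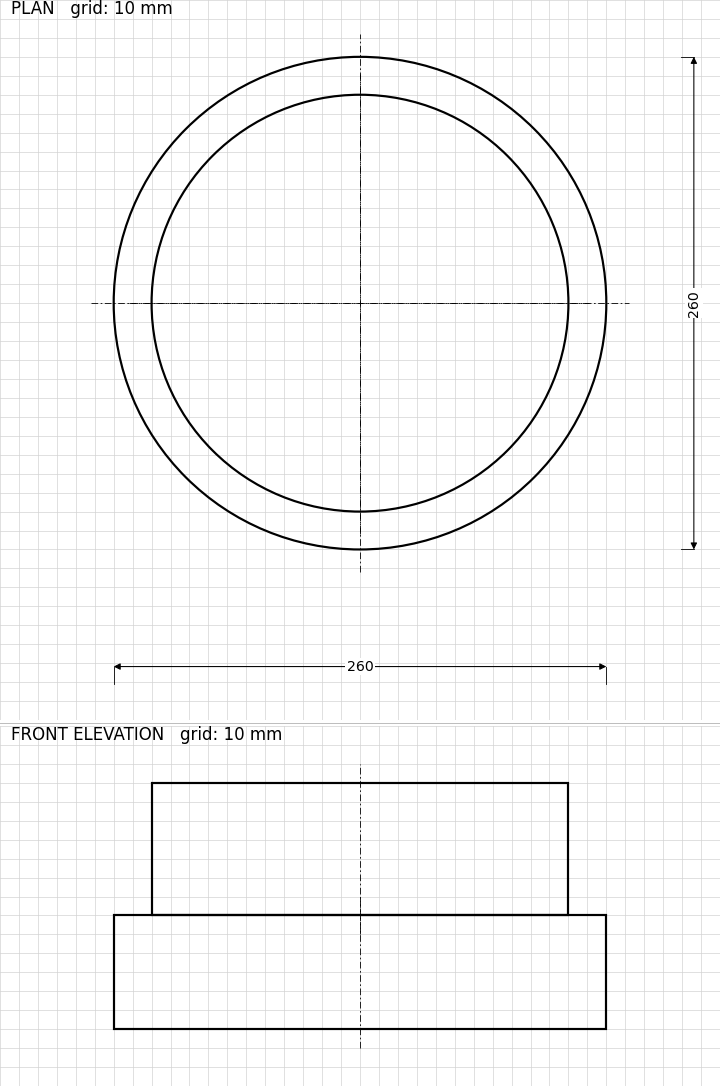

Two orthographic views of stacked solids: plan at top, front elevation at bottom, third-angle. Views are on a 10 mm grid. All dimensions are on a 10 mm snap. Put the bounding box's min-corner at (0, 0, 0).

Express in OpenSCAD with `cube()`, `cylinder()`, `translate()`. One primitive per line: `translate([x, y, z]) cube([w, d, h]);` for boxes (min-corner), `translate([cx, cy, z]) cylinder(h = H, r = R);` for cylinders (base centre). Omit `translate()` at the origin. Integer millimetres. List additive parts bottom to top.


translate([130, 130, 0]) cylinder(h = 60, r = 130);
translate([130, 130, 60]) cylinder(h = 70, r = 110);


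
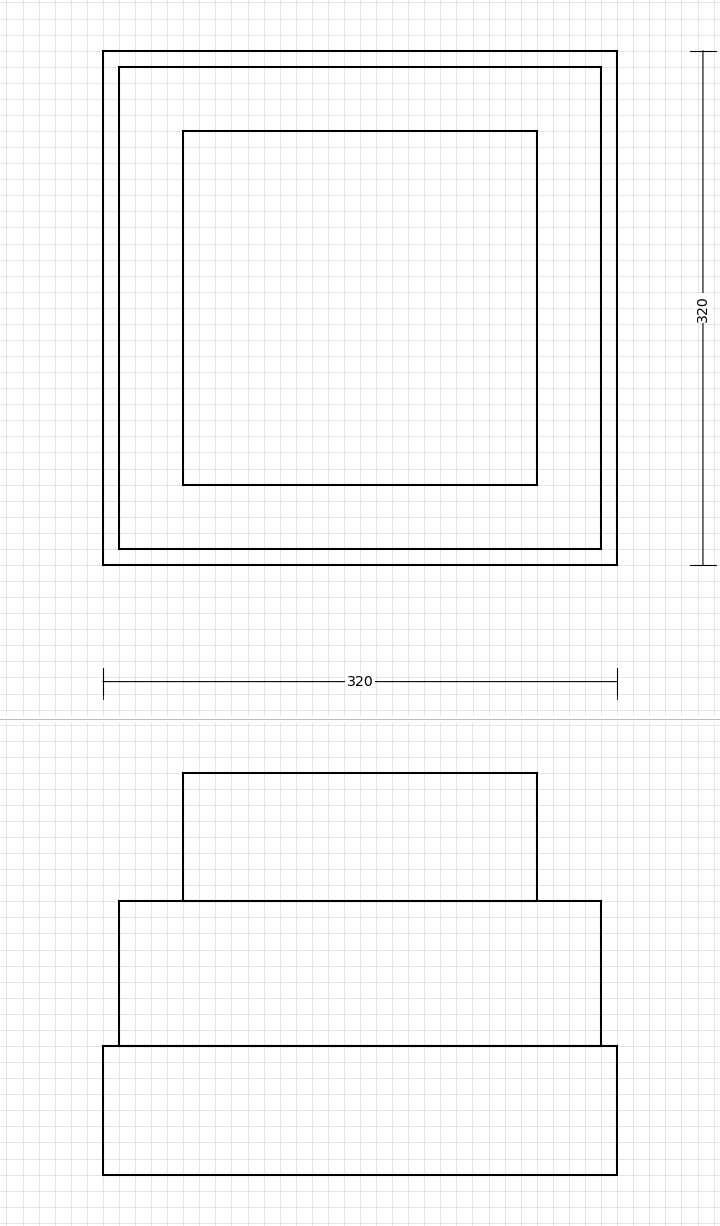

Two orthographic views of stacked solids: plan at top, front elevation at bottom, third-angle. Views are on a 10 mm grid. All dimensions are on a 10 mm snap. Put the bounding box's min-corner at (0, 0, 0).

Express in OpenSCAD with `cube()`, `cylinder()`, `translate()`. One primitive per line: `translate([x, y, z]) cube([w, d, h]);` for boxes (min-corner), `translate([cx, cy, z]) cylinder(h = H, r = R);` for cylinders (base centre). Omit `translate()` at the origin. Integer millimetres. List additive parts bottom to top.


cube([320, 320, 80]);
translate([10, 10, 80]) cube([300, 300, 90]);
translate([50, 50, 170]) cube([220, 220, 80]);
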